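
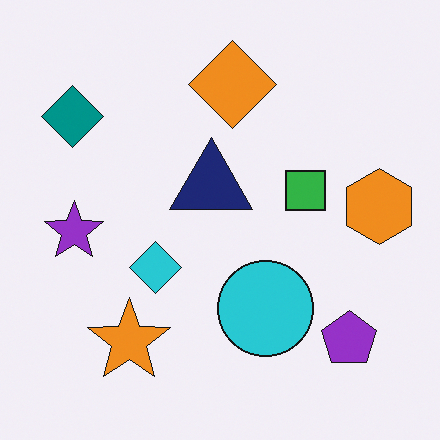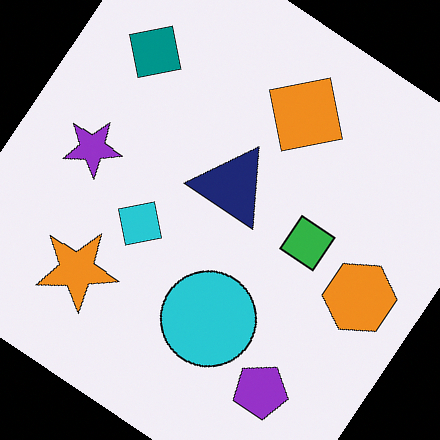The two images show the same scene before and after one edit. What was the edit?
The second image is the first rotated clockwise by a large amount — several tens of degrees.

Every shape is tilted by the same angle and the image corners show triangular fill wedges — a whole-image rotation by a non-right angle.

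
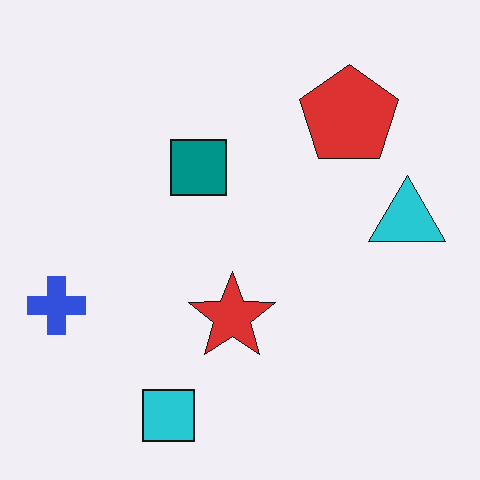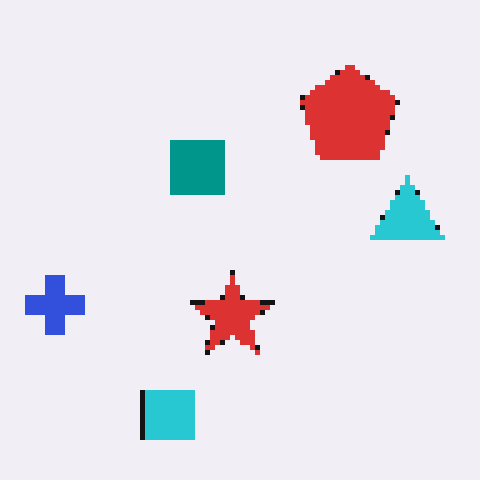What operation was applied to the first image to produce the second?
Mildly pixelated.

Shapes are reduced to large square blocks; fine edges and outlines are lost — a downscale-then-upscale (mosaic) effect.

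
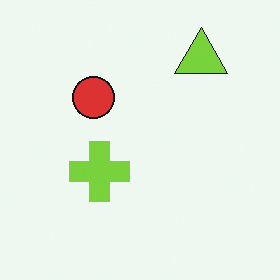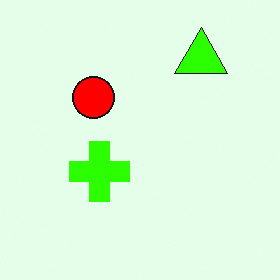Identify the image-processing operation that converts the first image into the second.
The second image is the first made much more vivid (saturation change).

All colors are more vivid — a global saturation change.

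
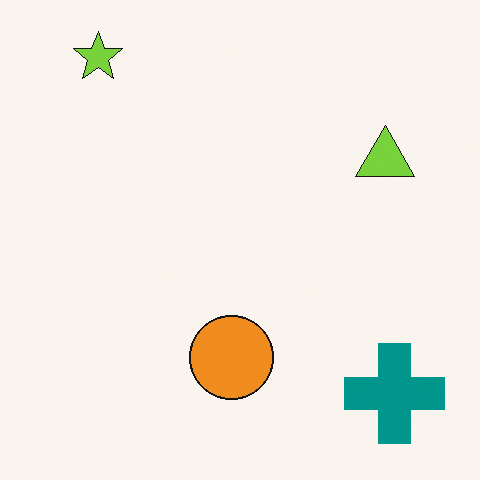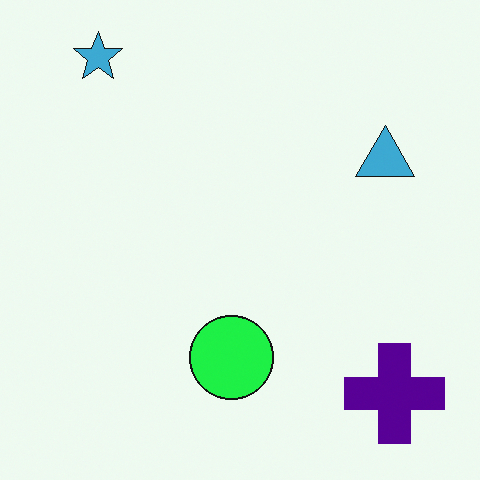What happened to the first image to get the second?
This is the original image hue-shifted through roughly a third of the color wheel.

Every shape's color has rotated by the same amount around the hue wheel — a uniform hue shift.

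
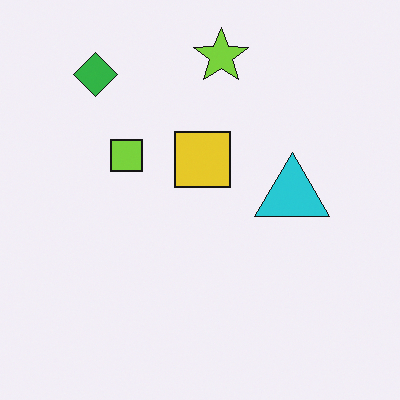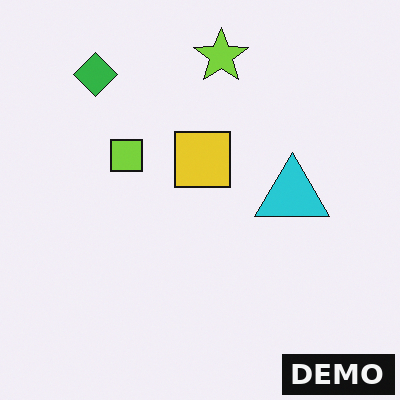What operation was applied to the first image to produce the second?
The transformation is: watermarked with the text "DEMO" in the lower-right corner.

A dark label reading "DEMO" appears in the lower-right corner.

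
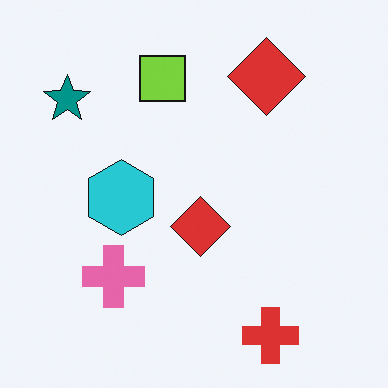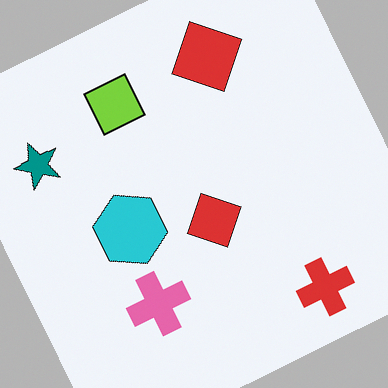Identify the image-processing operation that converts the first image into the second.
Rotated counter-clockwise by a clearly visible amount.

Every shape is tilted by the same angle and the image corners show triangular fill wedges — a whole-image rotation by a non-right angle.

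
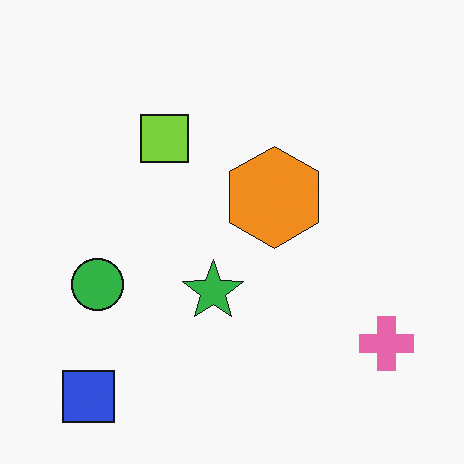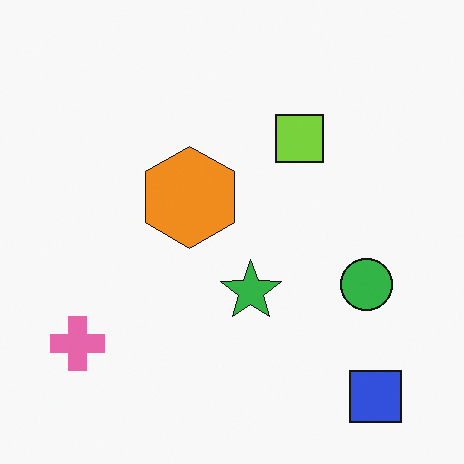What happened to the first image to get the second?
This is the original image flipped horizontally (left ↔ right).

The pink cross is in the bottom-right of the first image and the bottom-left of the second — shapes on opposite sides of the vertical midline have swapped in a mirror flip.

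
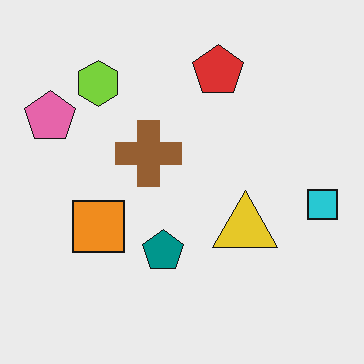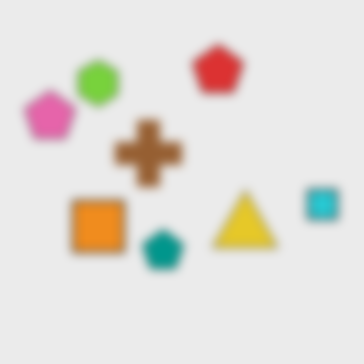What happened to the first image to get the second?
Heavily blurred.

Shape edges and outlines are uniformly softened across the whole image.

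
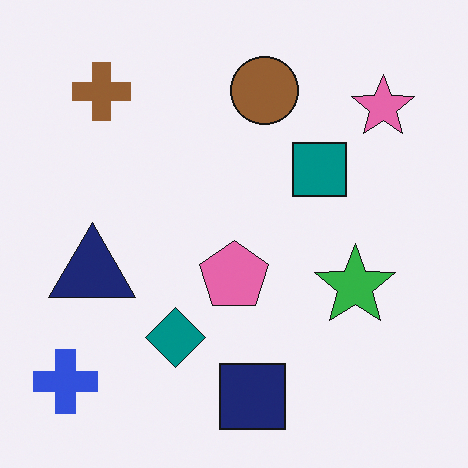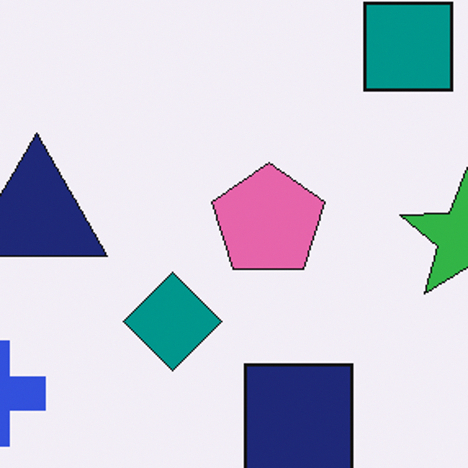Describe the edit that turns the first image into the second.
The second image is the first cropped tightly and scaled back up.

The visible shapes are larger and the field of view is narrower; shapes near the original edges may be partly or wholly outside the frame — a crop-and-rescale.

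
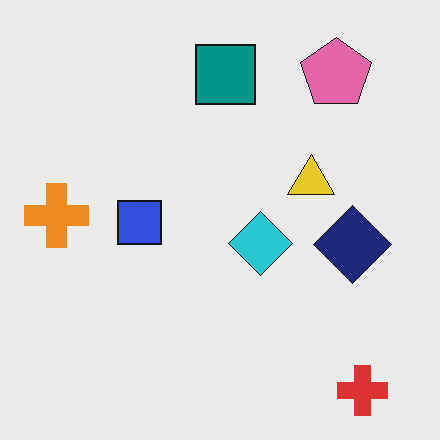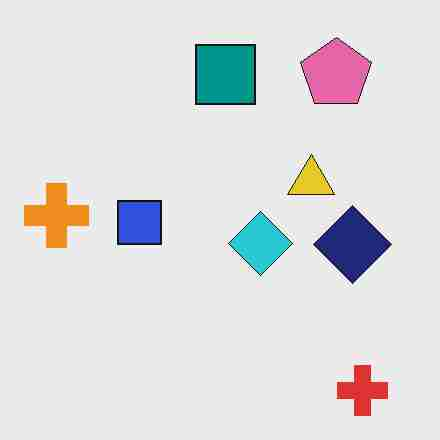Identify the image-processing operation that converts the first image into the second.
It was degraded with heavy JPEG compression.

Blocky 8×8 compression artifacts appear around shape edges and the flat background shows ringing — characteristic JPEG degradation.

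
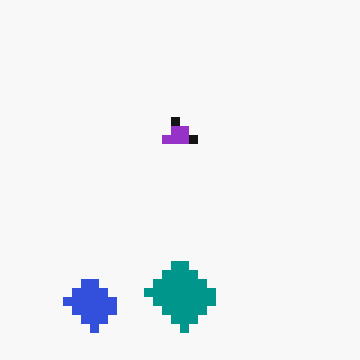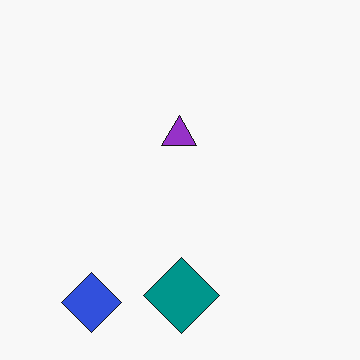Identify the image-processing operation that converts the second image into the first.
The image was heavily pixelated into large blocks.

Shapes are reduced to large square blocks; fine edges and outlines are lost — a downscale-then-upscale (mosaic) effect.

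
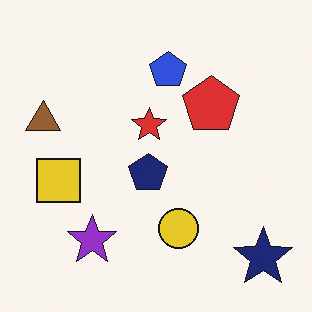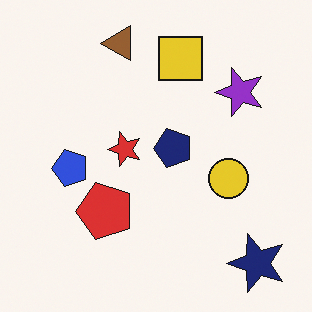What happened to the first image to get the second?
Transposed (reflected across the top-left ↔ bottom-right diagonal).

Shapes have swapped their row and column positions — what was in the top-right is now in the bottom-left — a diagonal reflection.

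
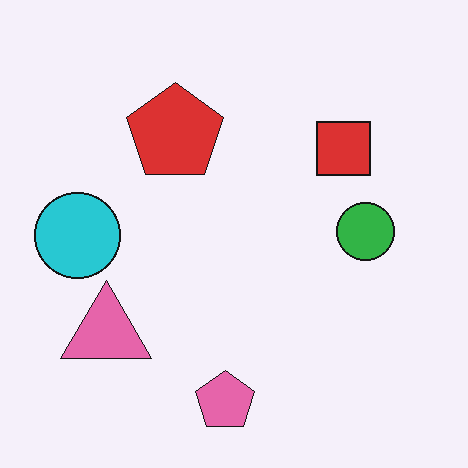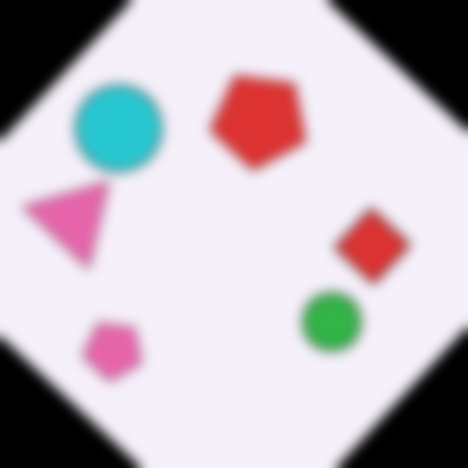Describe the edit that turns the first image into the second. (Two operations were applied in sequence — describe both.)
Rotated clockwise by a large amount — several tens of degrees, then strongly gaussian-blurred.

Every shape is tilted by the same angle and the image corners show triangular fill wedges — a whole-image rotation by a non-right angle. Shape edges and outlines are uniformly softened across the whole image.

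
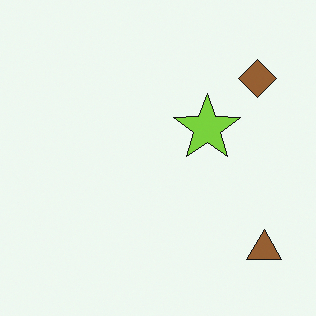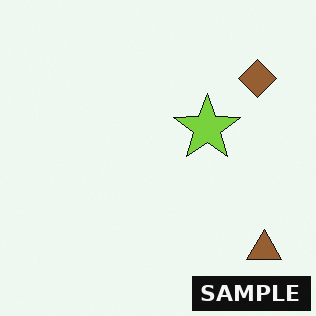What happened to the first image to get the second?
Watermarked with the text "SAMPLE" in the lower-right corner.

A dark label reading "SAMPLE" appears in the lower-right corner.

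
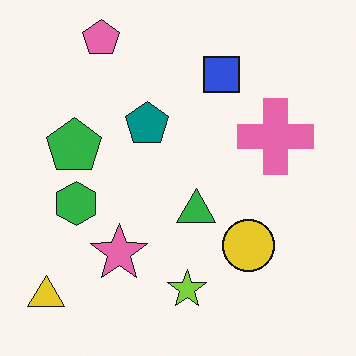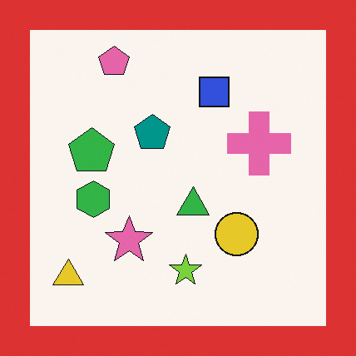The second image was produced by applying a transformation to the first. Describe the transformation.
The second image is the first framed with a red border.

A solid red frame runs around the edge of the second image, with the content slightly shrunk inside it.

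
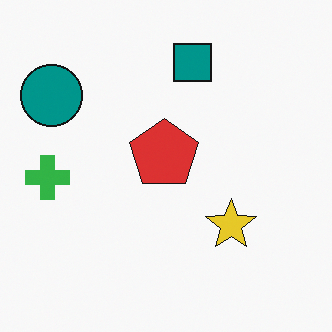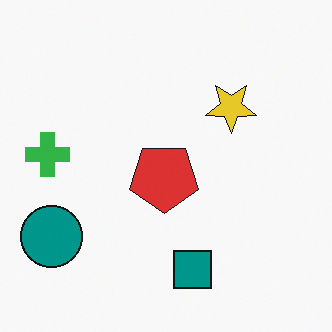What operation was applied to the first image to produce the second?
Flipped vertically (top ↔ bottom).

The teal square is in the top of the first image and the bottom of the second — shapes on opposite sides of the horizontal midline have swapped in a mirror flip.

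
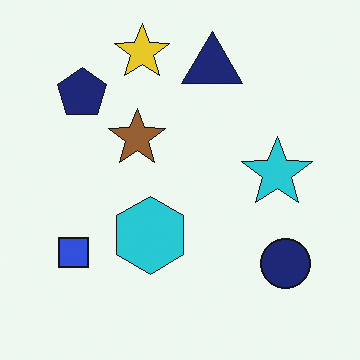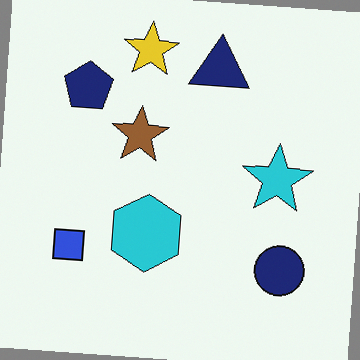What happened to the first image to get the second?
The image was rotated clockwise by a small amount.

Every shape is tilted by the same angle and the image corners show triangular fill wedges — a whole-image rotation by a non-right angle.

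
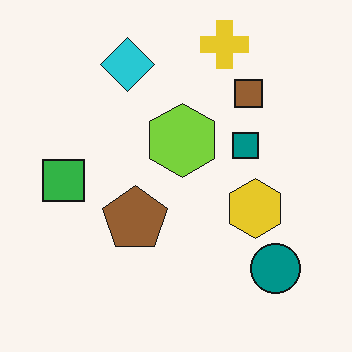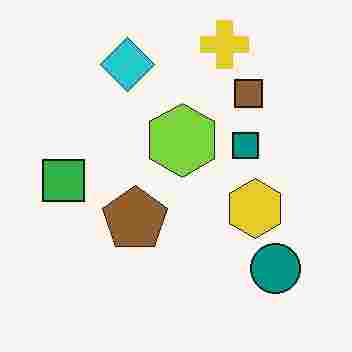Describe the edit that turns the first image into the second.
The image was heavily JPEG-compressed with obvious blocking artifacts.

Blocky 8×8 compression artifacts appear around shape edges and the flat background shows ringing — characteristic JPEG degradation.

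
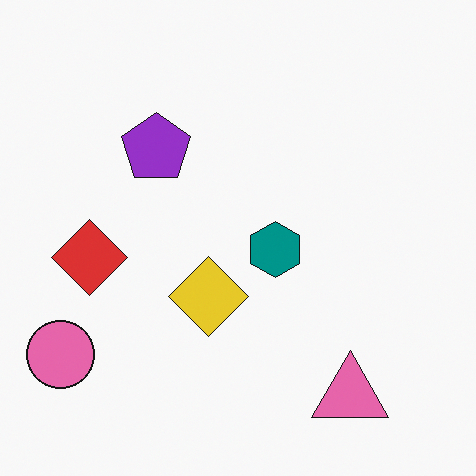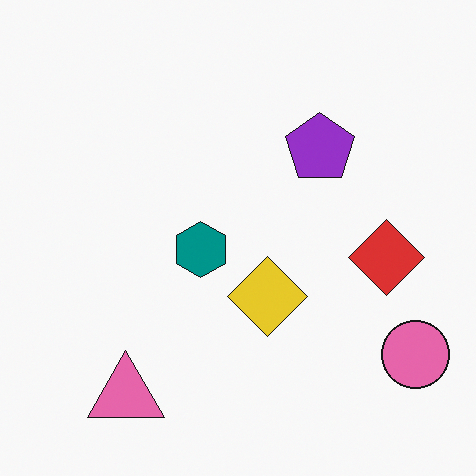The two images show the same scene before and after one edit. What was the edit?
Flipped horizontally (left ↔ right).

The pink circle is in the bottom-left of the first image and the bottom-right of the second — shapes on opposite sides of the vertical midline have swapped in a mirror flip.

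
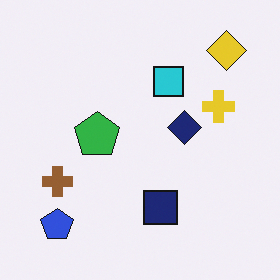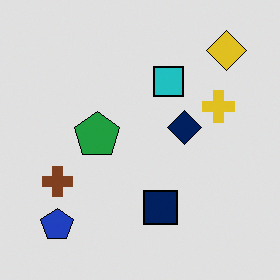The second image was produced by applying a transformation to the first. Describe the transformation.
This is the original image posterized to a reduced palette.

Each flat color has snapped to a coarser quantized level — most visibly, the near-white background has dropped to a flat grey.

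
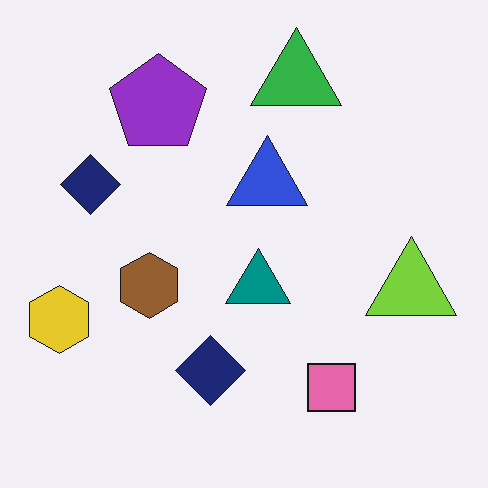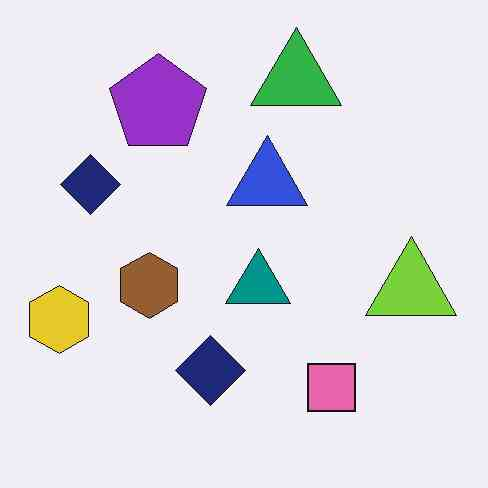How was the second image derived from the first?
The transformation is: given moderate JPEG compression.

Blocky 8×8 compression artifacts appear around shape edges and the flat background shows ringing — characteristic JPEG degradation.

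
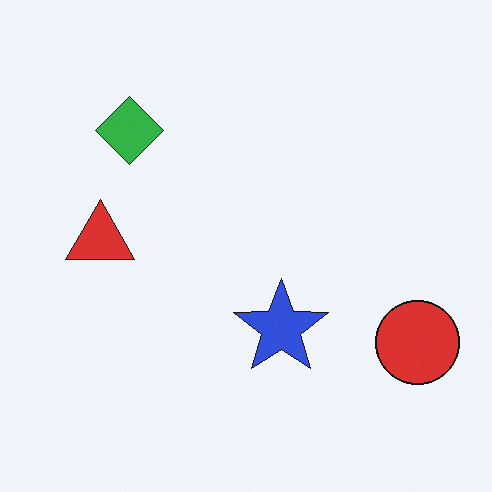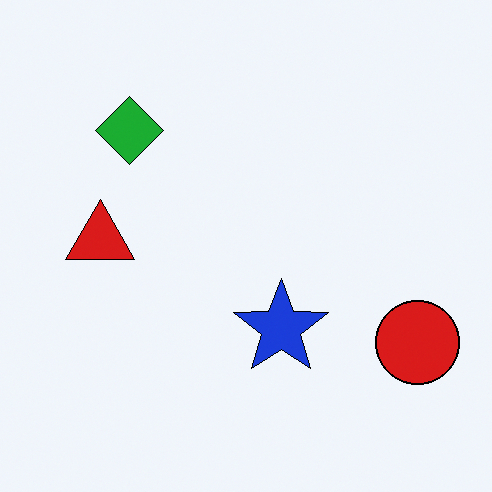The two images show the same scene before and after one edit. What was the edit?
The image was given slightly increased contrast.

Tones are pushed away from mid-grey across the whole image — a global contrast change.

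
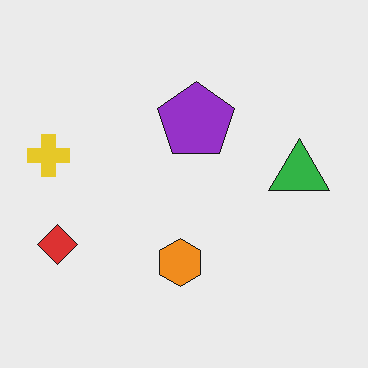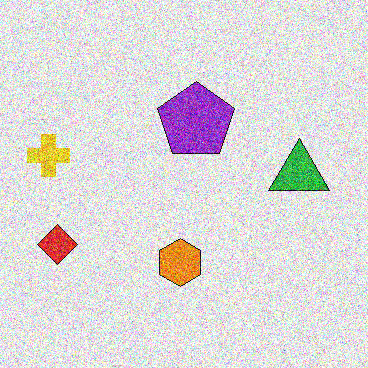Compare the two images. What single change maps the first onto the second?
It was degraded with a thick layer of grain.

Random speckle covers the whole image, including the flat background.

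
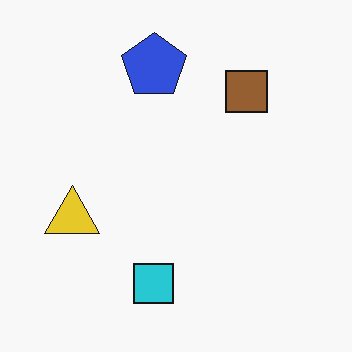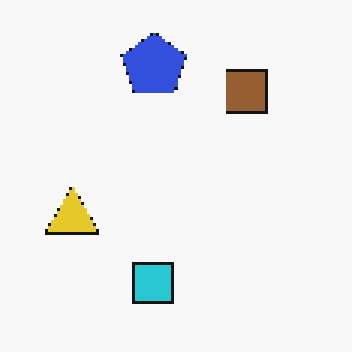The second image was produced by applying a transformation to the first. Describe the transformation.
Lightly pixelated (a mild mosaic effect).

Shapes are reduced to large square blocks; fine edges and outlines are lost — a downscale-then-upscale (mosaic) effect.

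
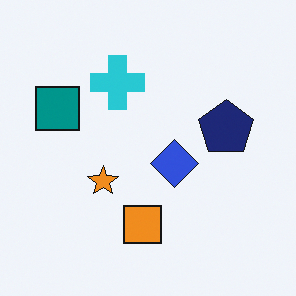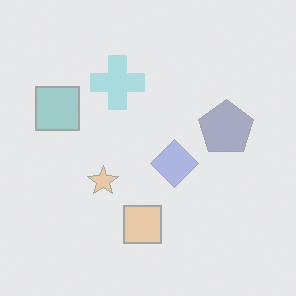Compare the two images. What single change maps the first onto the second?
This is the original image washed out (contrast reduced).

Tones are pushed toward mid-grey across the whole image — a global contrast change.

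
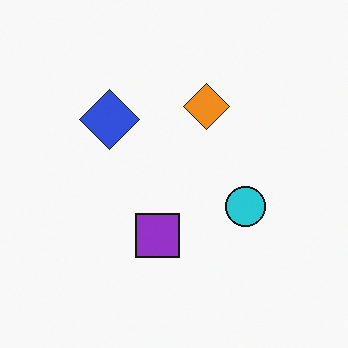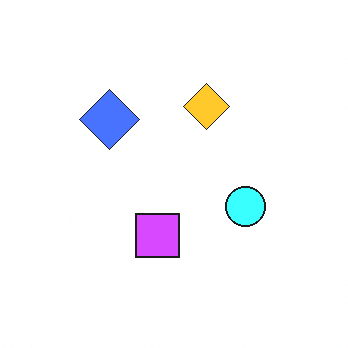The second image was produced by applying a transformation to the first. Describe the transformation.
This is the original image brightened a lot.

Every pixel — background and shapes alike — is uniformly brightened.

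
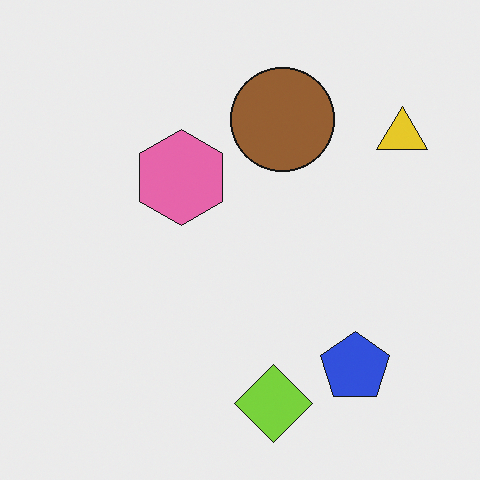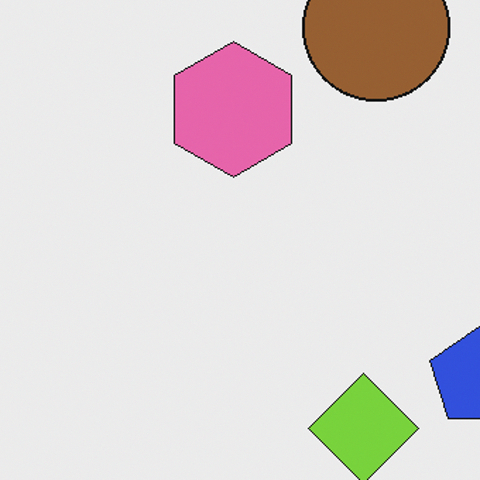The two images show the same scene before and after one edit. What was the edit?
It was cropped to a modestly smaller region and rescaled.

The visible shapes are larger and the field of view is narrower; shapes near the original edges may be partly or wholly outside the frame — a crop-and-rescale.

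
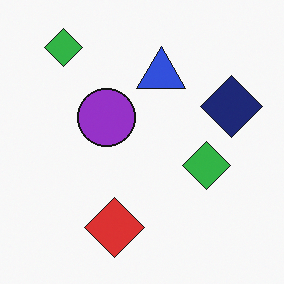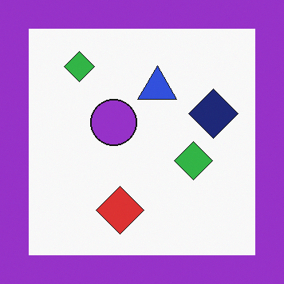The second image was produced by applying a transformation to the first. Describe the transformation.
The second image is the first framed with a purple border.

A solid purple frame runs around the edge of the second image, with the content slightly shrunk inside it.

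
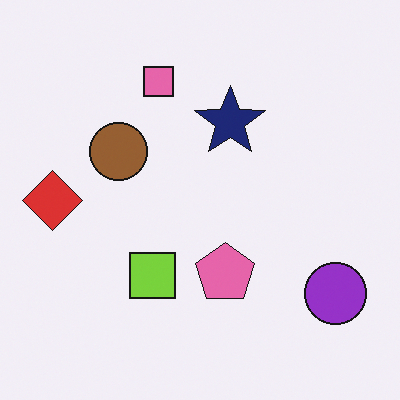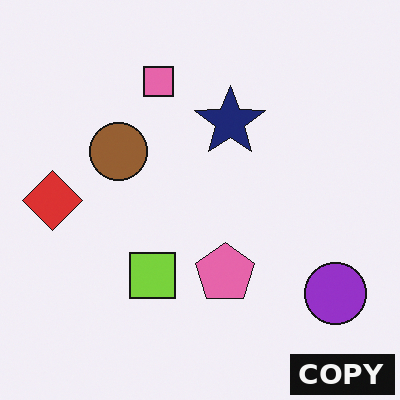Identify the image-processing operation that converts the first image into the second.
The image was watermarked with the text "COPY" in the lower-right corner.

A dark label reading "COPY" appears in the lower-right corner.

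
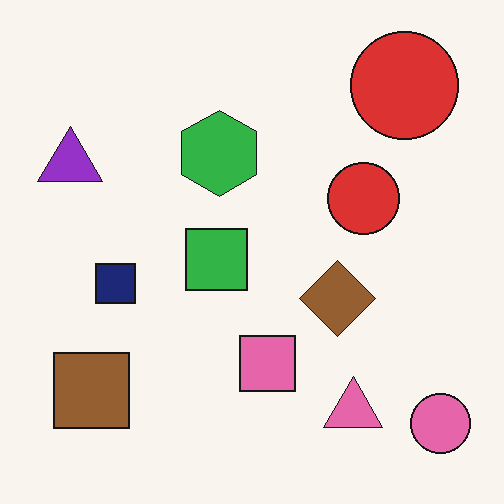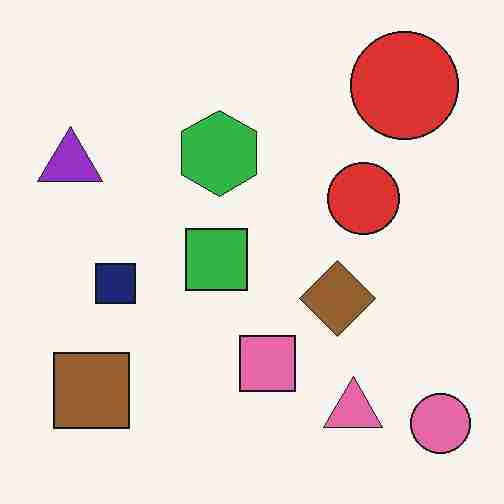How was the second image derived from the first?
Degraded with heavy JPEG compression.

Blocky 8×8 compression artifacts appear around shape edges and the flat background shows ringing — characteristic JPEG degradation.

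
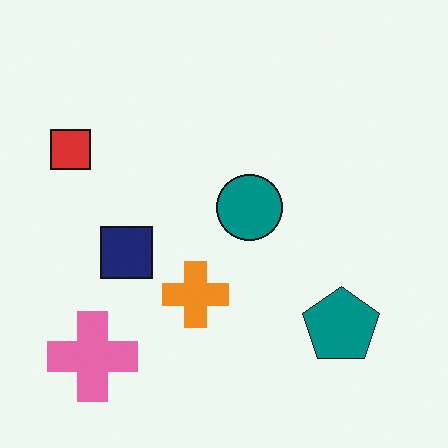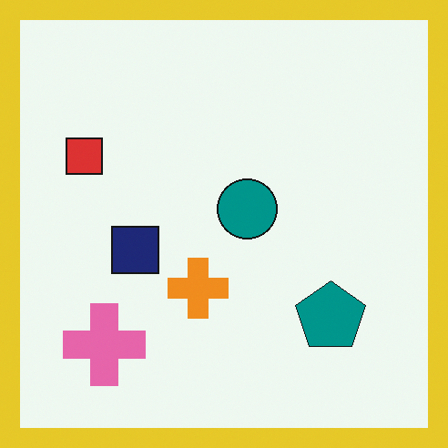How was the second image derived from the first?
This is the original image framed with a yellow border.

A solid yellow frame runs around the edge of the second image, with the content slightly shrunk inside it.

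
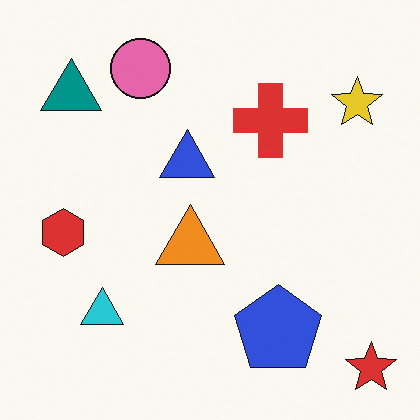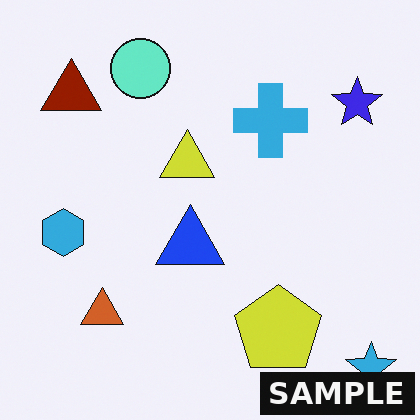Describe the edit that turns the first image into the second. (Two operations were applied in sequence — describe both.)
It was hue-shifted by a large amount, then watermarked with the text "SAMPLE" in the lower-right corner.

Every shape's color has rotated by the same amount around the hue wheel — a uniform hue shift. A dark label reading "SAMPLE" appears in the lower-right corner.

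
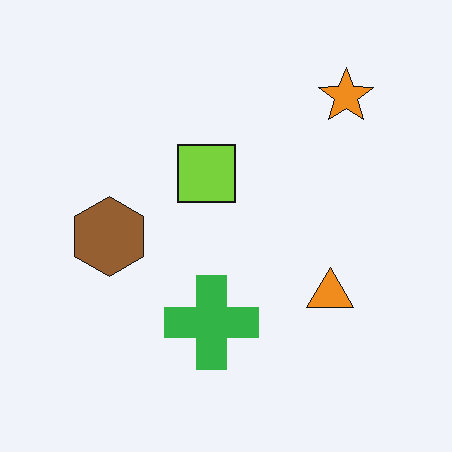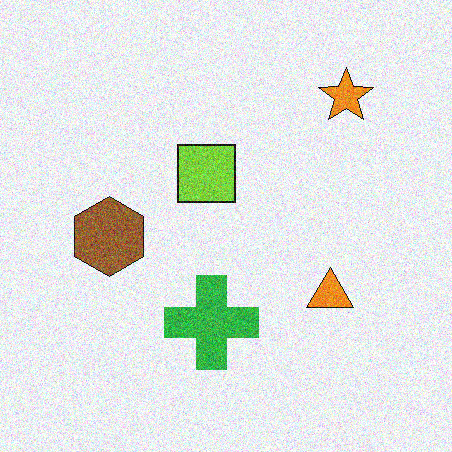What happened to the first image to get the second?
It was degraded with visible gaussian noise.

Random speckle covers the whole image, including the flat background.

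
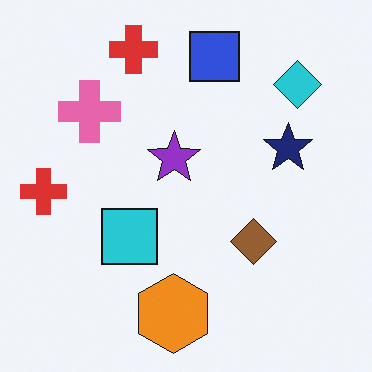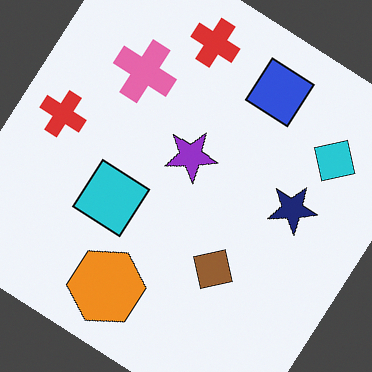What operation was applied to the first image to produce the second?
It was rotated clockwise by a large amount — several tens of degrees.

Every shape is tilted by the same angle and the image corners show triangular fill wedges — a whole-image rotation by a non-right angle.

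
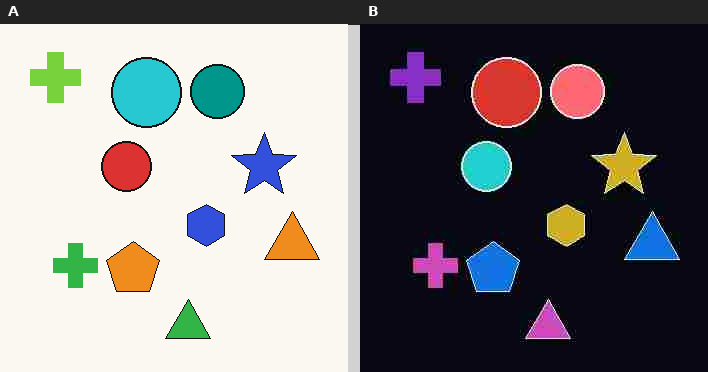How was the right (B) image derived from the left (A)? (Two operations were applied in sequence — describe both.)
The right (B) image is the left (A) degraded with heavy JPEG compression, then color-inverted (negative).

Blocky 8×8 compression artifacts appear around shape edges and the flat background shows ringing — characteristic JPEG degradation. The light background has become dark and every shape's color is its complement — a photographic negative.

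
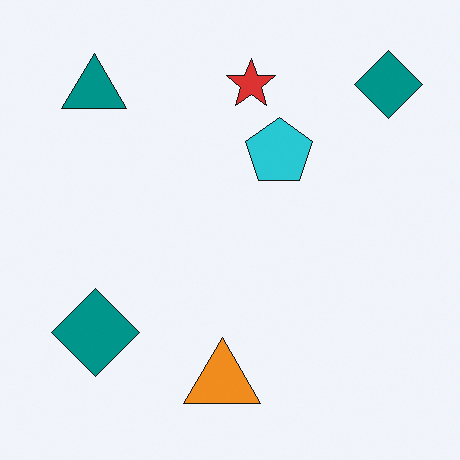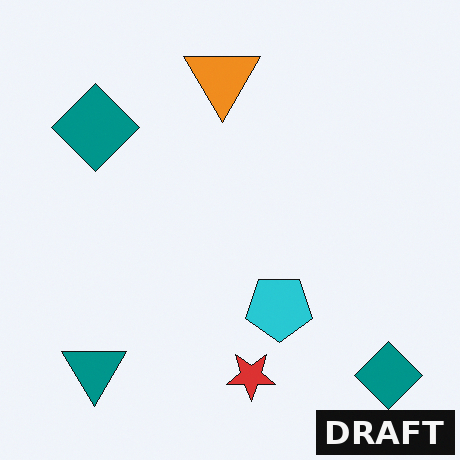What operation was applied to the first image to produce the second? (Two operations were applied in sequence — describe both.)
The image was flipped vertically (top ↔ bottom), then watermarked with the text "DRAFT" in the lower-right corner.

The orange triangle is in the bottom of the first image and the top of the second — shapes on opposite sides of the horizontal midline have swapped in a mirror flip. A dark label reading "DRAFT" appears in the lower-right corner.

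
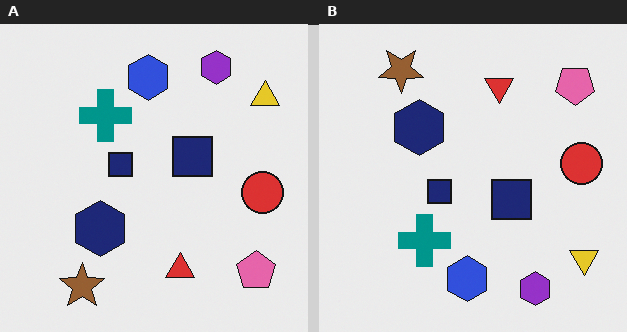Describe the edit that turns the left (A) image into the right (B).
Flipped vertically (top ↔ bottom).

The purple hexagon is in the top-right of the left (A) image and the bottom-right of the right (B) — shapes on opposite sides of the horizontal midline have swapped in a mirror flip.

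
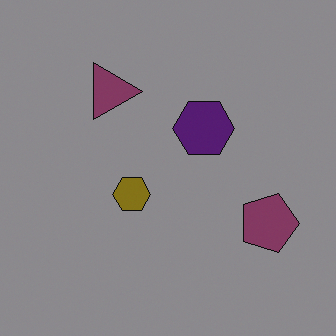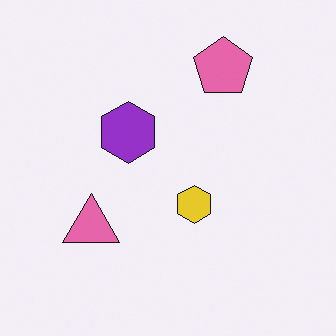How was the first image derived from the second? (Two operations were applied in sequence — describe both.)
The image was substantially darkened, then rotated 90° clockwise.

Every pixel — background and shapes alike — is uniformly darkened. The pink pentagon sits in the top of the second image and the right of the first — consistent with a whole-image 90° clockwise rotation.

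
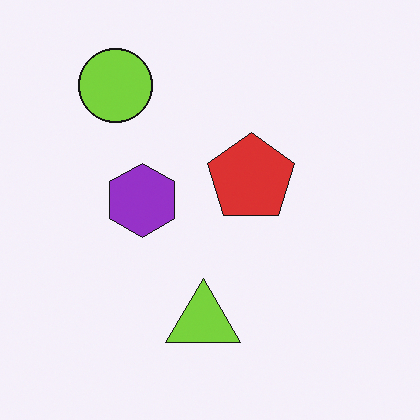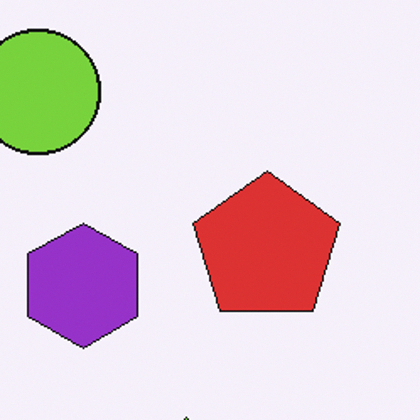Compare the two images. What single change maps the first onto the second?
This is the original image cropped to a noticeably smaller region and rescaled.

The visible shapes are larger and the field of view is narrower; shapes near the original edges may be partly or wholly outside the frame — a crop-and-rescale.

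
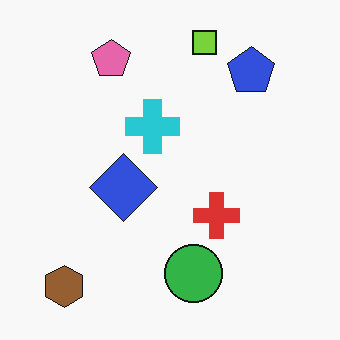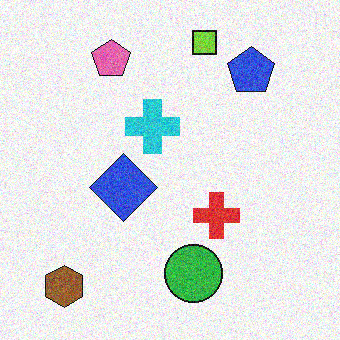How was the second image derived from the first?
The second image is the first degraded with moderate additive noise.

Random speckle covers the whole image, including the flat background.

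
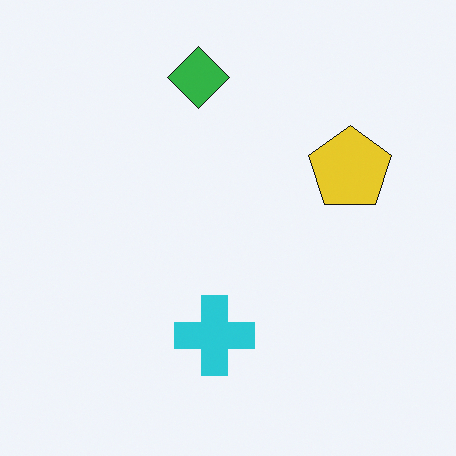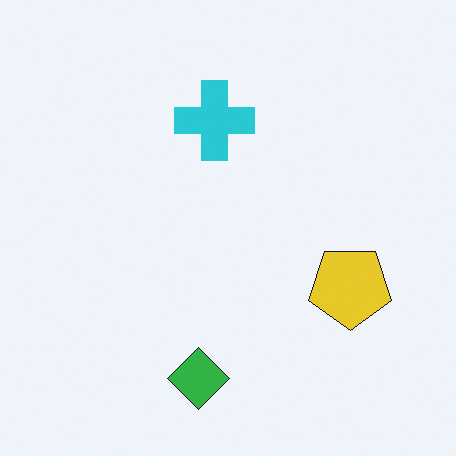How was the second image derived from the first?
The transformation is: flipped vertically (top ↔ bottom).

The green diamond is in the top of the first image and the bottom of the second — shapes on opposite sides of the horizontal midline have swapped in a mirror flip.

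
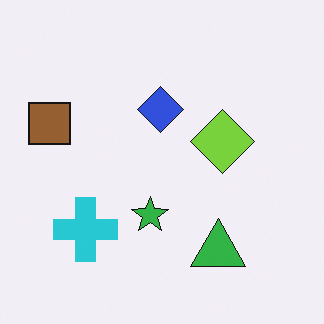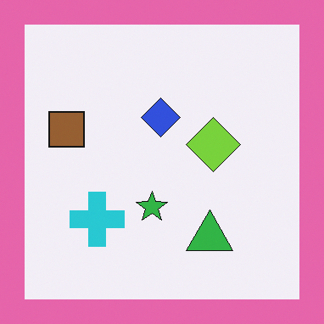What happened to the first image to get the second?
It was framed with a pink border.

A solid pink frame runs around the edge of the second image, with the content slightly shrunk inside it.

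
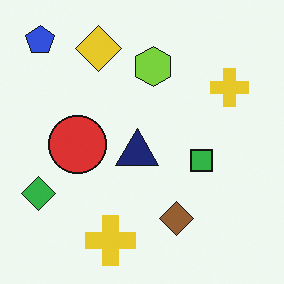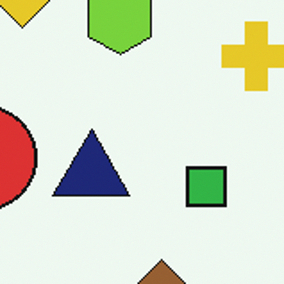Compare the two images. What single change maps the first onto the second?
This is the original image cropped to a noticeably smaller region and rescaled.

The visible shapes are larger and the field of view is narrower; shapes near the original edges may be partly or wholly outside the frame — a crop-and-rescale.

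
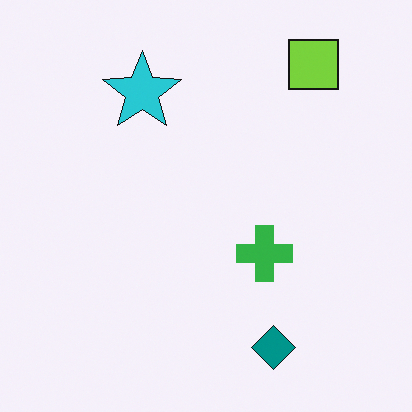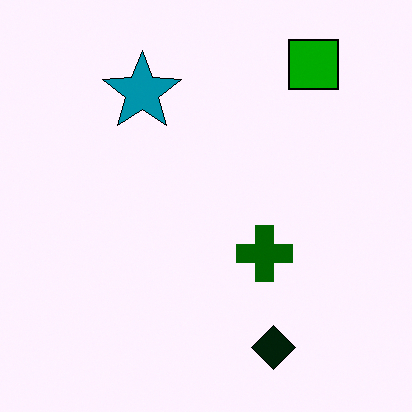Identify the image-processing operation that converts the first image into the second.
The image was boosted in contrast.

Tones are pushed away from mid-grey across the whole image — a global contrast change.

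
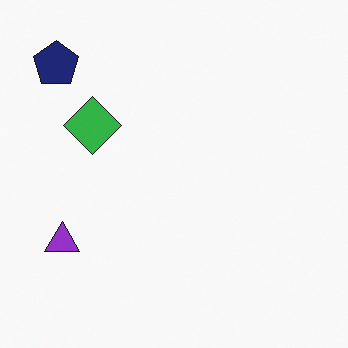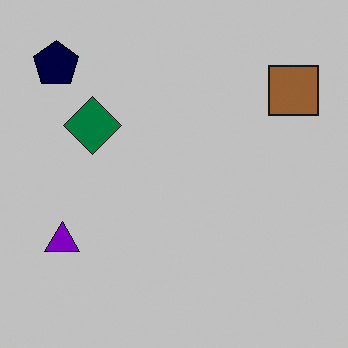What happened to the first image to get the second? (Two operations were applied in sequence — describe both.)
Aggressively posterized, then overlaid with an additional brown square.

Each flat color has snapped to a coarser quantized level — most visibly, the near-white background has dropped to a flat grey. A brown square appears in the second image that is absent from the first.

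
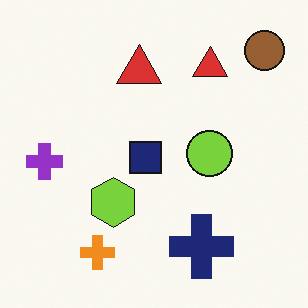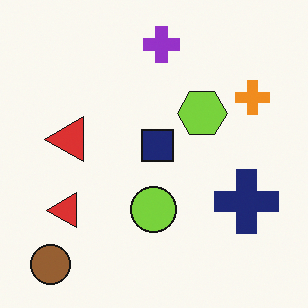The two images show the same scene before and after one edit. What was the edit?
Transposed (reflected across the top-left ↔ bottom-right diagonal).

Shapes have swapped their row and column positions — what was in the top-right is now in the bottom-left — a diagonal reflection.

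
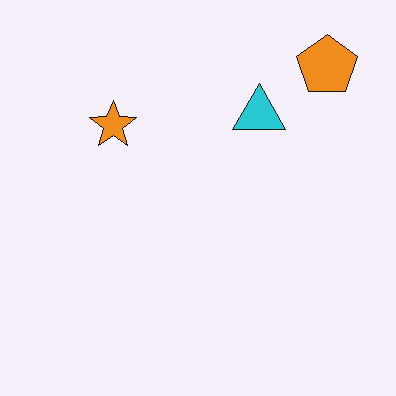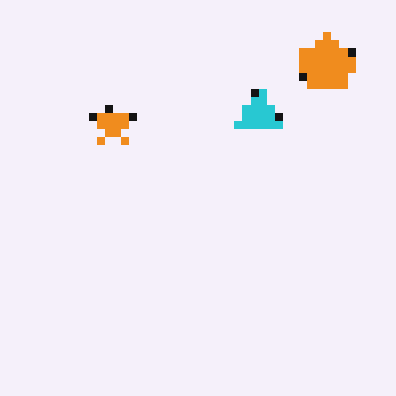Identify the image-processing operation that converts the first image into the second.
The second image is the first pixelated into visible square blocks.

Shapes are reduced to large square blocks; fine edges and outlines are lost — a downscale-then-upscale (mosaic) effect.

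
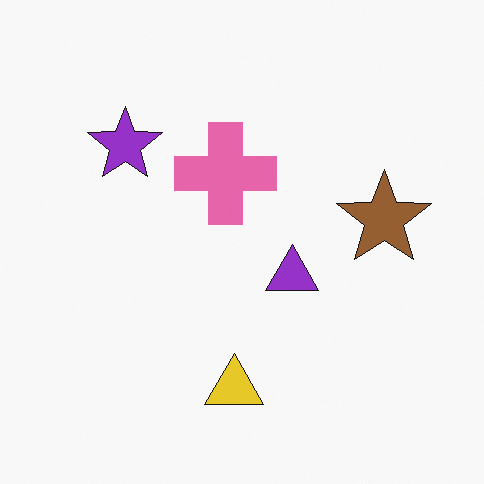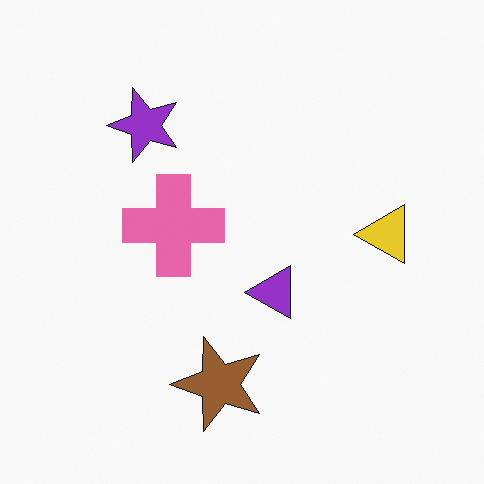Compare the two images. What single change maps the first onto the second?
The second image is the first transposed (reflected across the top-left ↔ bottom-right diagonal).

Shapes have swapped their row and column positions — what was in the top-right is now in the bottom-left — a diagonal reflection.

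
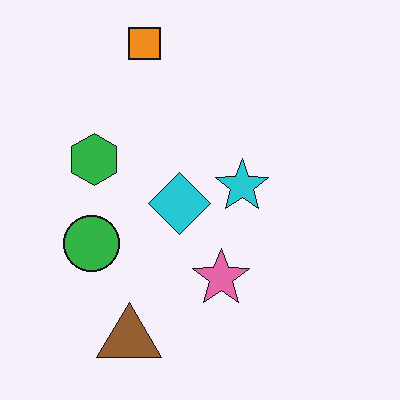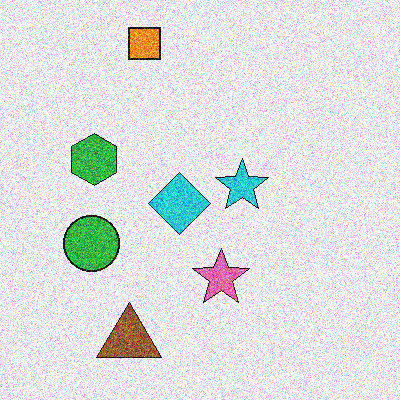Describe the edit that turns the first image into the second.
Degraded with strong gaussian noise.

Random speckle covers the whole image, including the flat background.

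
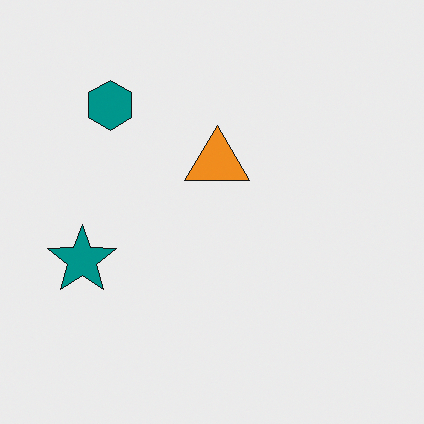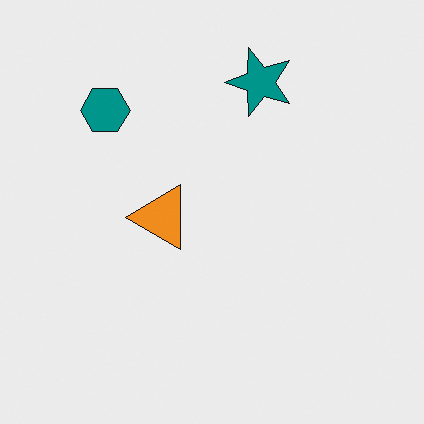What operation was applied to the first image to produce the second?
The second image is the first transposed (reflected across the top-left ↔ bottom-right diagonal).

Shapes have swapped their row and column positions — what was in the top-right is now in the bottom-left — a diagonal reflection.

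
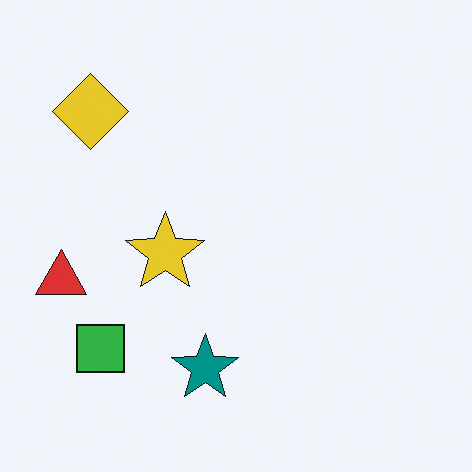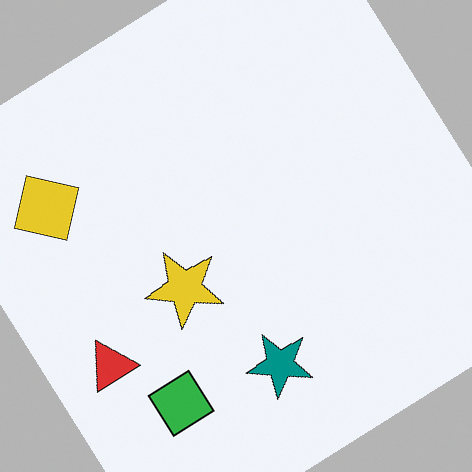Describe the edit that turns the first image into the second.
Rotated counter-clockwise by a large amount — several tens of degrees.

Every shape is tilted by the same angle and the image corners show triangular fill wedges — a whole-image rotation by a non-right angle.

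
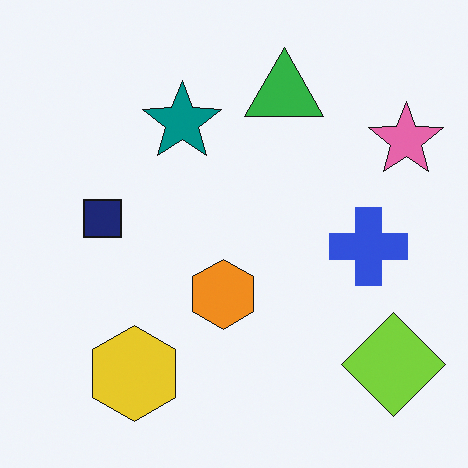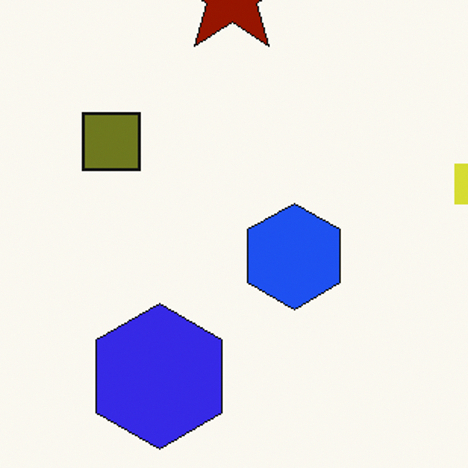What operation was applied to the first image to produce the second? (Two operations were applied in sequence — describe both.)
It was hue-shifted by a large amount, then cropped slightly and scaled back up.

Every shape's color has rotated by the same amount around the hue wheel — a uniform hue shift. The visible shapes are larger and the field of view is narrower; shapes near the original edges may be partly or wholly outside the frame — a crop-and-rescale.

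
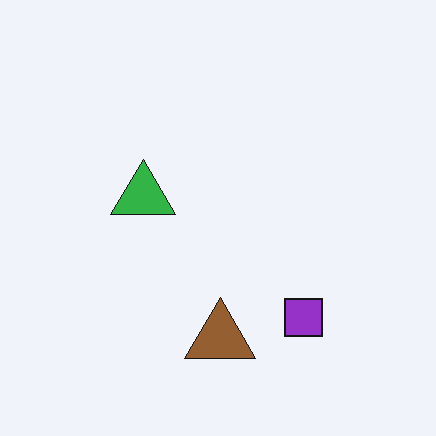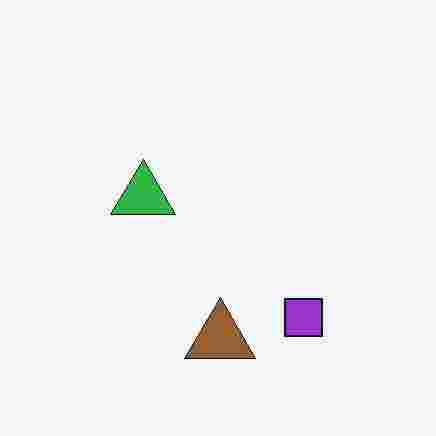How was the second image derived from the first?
Degraded with heavy JPEG compression.

Blocky 8×8 compression artifacts appear around shape edges and the flat background shows ringing — characteristic JPEG degradation.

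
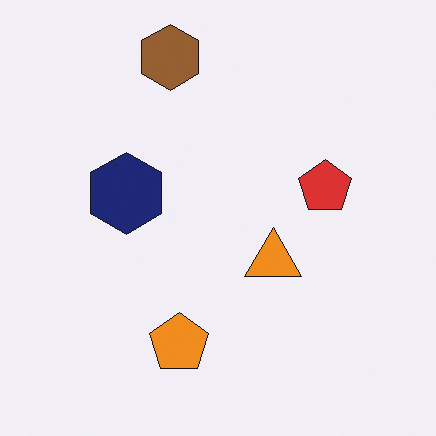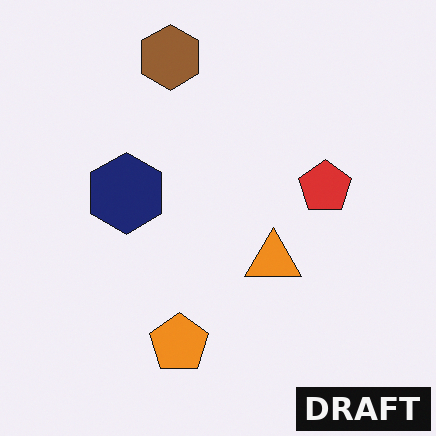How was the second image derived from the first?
The transformation is: watermarked with the text "DRAFT" in the lower-right corner.

A dark label reading "DRAFT" appears in the lower-right corner.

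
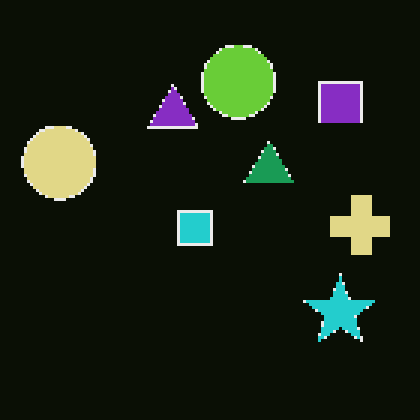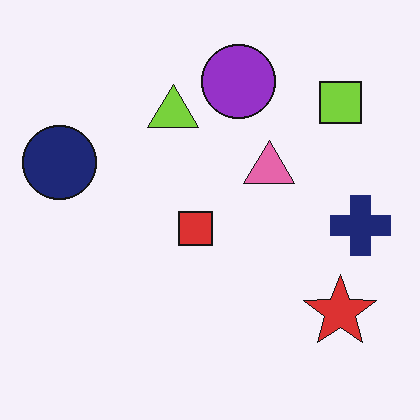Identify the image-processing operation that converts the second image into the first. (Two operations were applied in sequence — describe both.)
It was color-inverted (negative), then mildly pixelated.

The light background has become dark and every shape's color is its complement — a photographic negative. Shapes are reduced to large square blocks; fine edges and outlines are lost — a downscale-then-upscale (mosaic) effect.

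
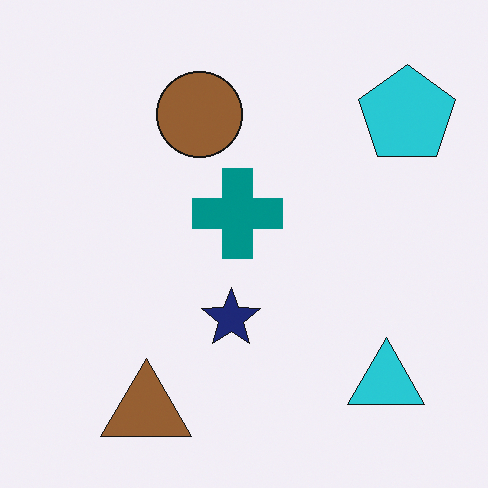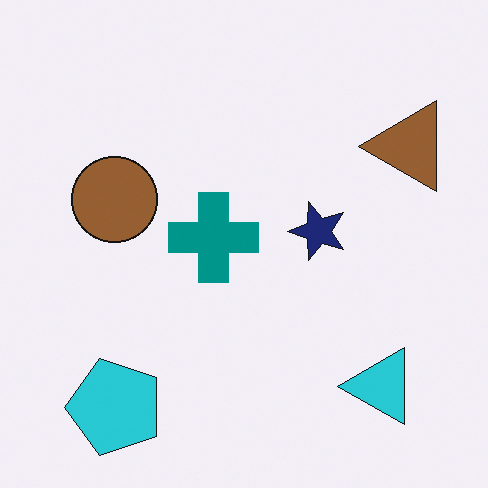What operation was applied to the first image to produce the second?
It was transposed (reflected across the top-left ↔ bottom-right diagonal).

Shapes have swapped their row and column positions — what was in the top-right is now in the bottom-left — a diagonal reflection.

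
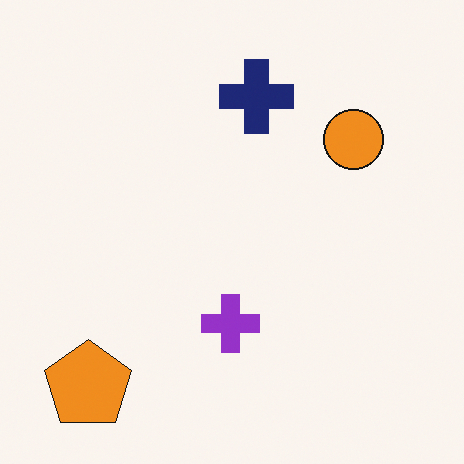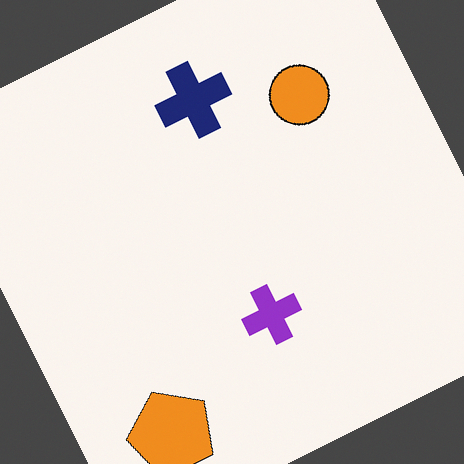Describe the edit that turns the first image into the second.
This is the original image rotated counter-clockwise by a clearly visible amount.

Every shape is tilted by the same angle and the image corners show triangular fill wedges — a whole-image rotation by a non-right angle.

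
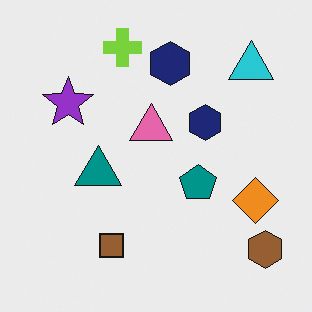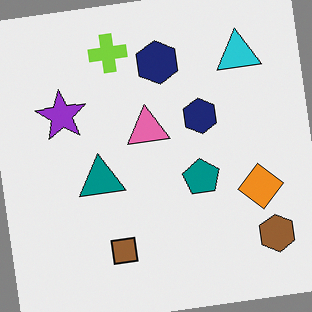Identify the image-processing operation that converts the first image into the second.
The transformation is: rotated counter-clockwise by a few degrees.

Every shape is tilted by the same angle and the image corners show triangular fill wedges — a whole-image rotation by a non-right angle.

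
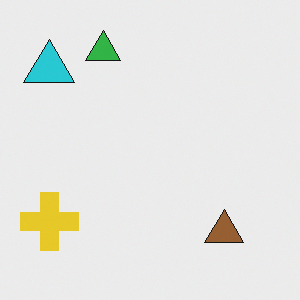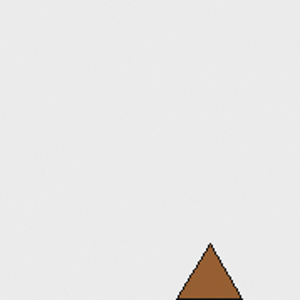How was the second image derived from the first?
It was cropped to a noticeably smaller region and rescaled.

The visible shapes are larger and the field of view is narrower; shapes near the original edges may be partly or wholly outside the frame — a crop-and-rescale.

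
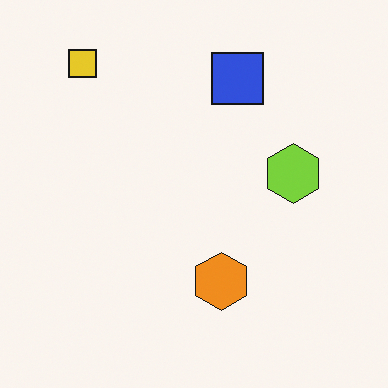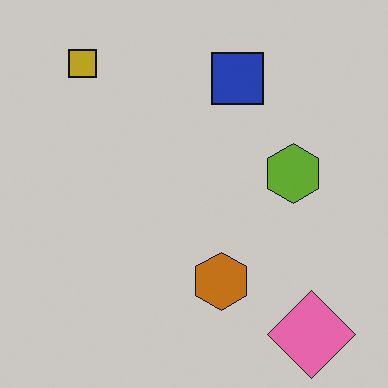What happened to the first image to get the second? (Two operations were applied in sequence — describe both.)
The transformation is: darkened a little, then overlaid with an additional pink diamond.

Every pixel — background and shapes alike — is uniformly darkened. A pink diamond appears in the second image that is absent from the first.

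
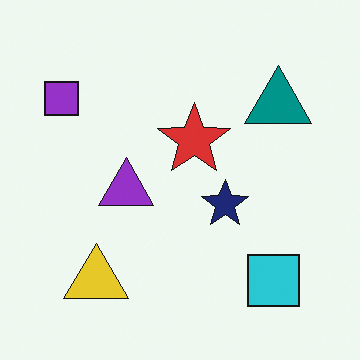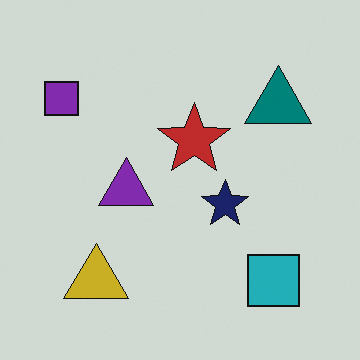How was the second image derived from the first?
It was slightly darkened.

Every pixel — background and shapes alike — is uniformly darkened.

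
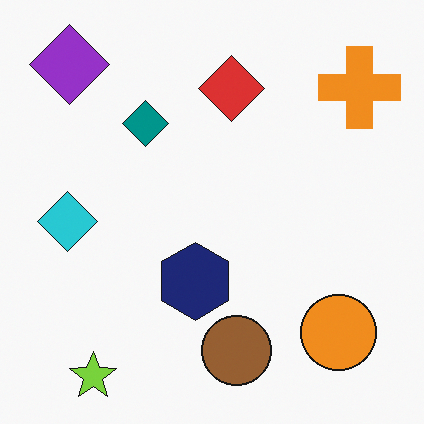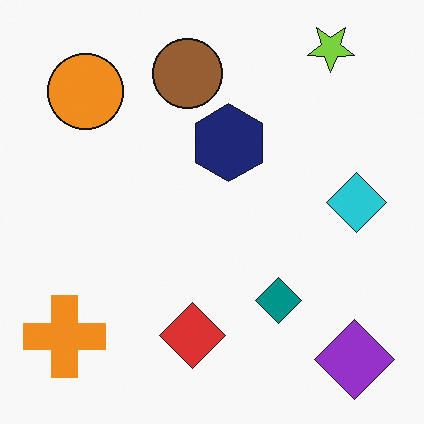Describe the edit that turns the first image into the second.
The second image is the first rotated 180°.

The purple diamond sits in the top-left of the first image and the bottom-right of the second — consistent with a whole-image 180° rotation.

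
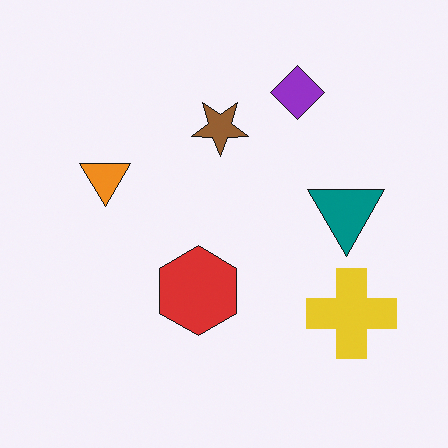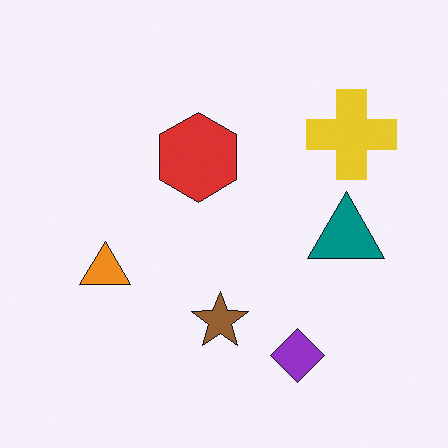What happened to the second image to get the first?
The first image is the second flipped vertically (top ↔ bottom).

The purple diamond is in the bottom of the second image and the top of the first — shapes on opposite sides of the horizontal midline have swapped in a mirror flip.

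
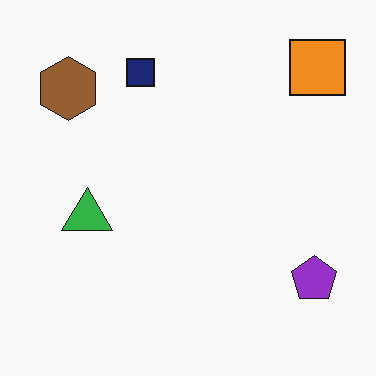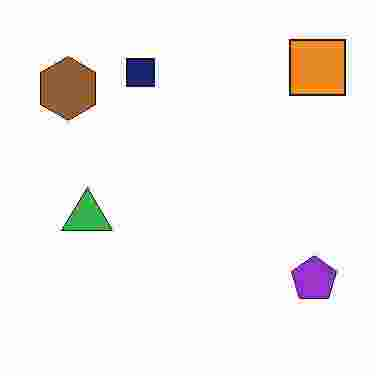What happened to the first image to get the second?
It was heavily JPEG-compressed with obvious blocking artifacts.

Blocky 8×8 compression artifacts appear around shape edges and the flat background shows ringing — characteristic JPEG degradation.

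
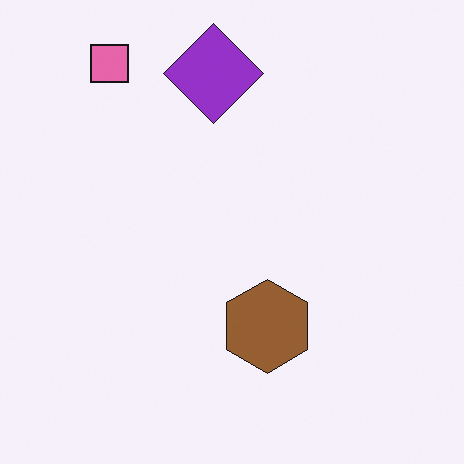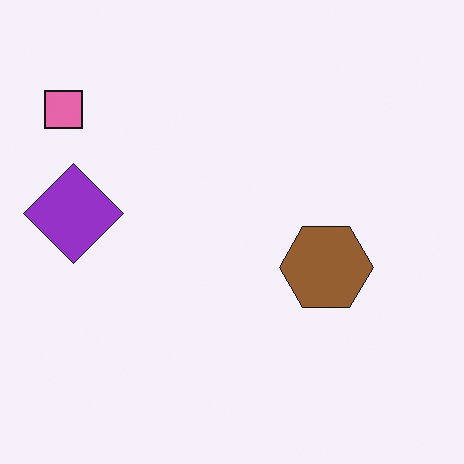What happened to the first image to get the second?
The image was transposed (reflected across the top-left ↔ bottom-right diagonal).

Shapes have swapped their row and column positions — what was in the top-right is now in the bottom-left — a diagonal reflection.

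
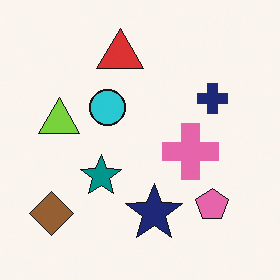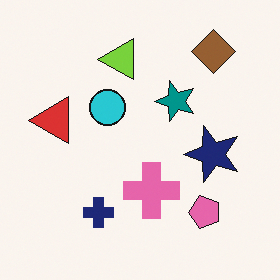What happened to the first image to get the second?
The second image is the first transposed (reflected across the top-left ↔ bottom-right diagonal).

Shapes have swapped their row and column positions — what was in the top-right is now in the bottom-left — a diagonal reflection.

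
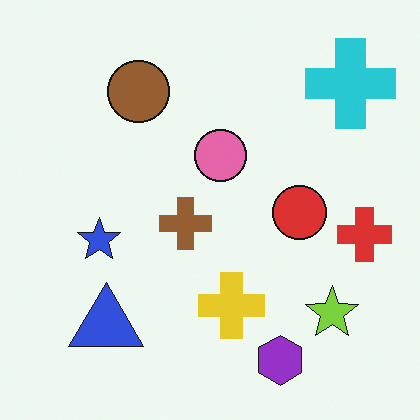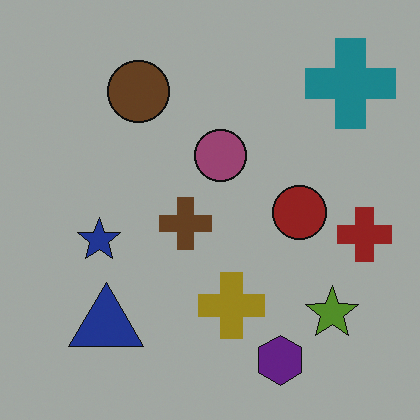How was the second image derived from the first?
This is the original image substantially darkened.

Every pixel — background and shapes alike — is uniformly darkened.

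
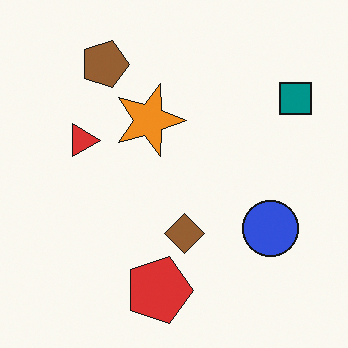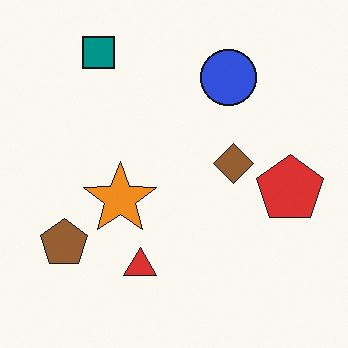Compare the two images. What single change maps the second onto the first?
This is the original image rotated 90° clockwise.

The teal square sits in the top-left of the second image and the top-right of the first — consistent with a whole-image 90° clockwise rotation.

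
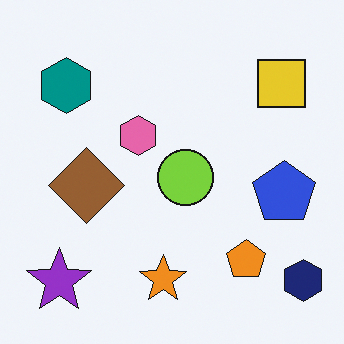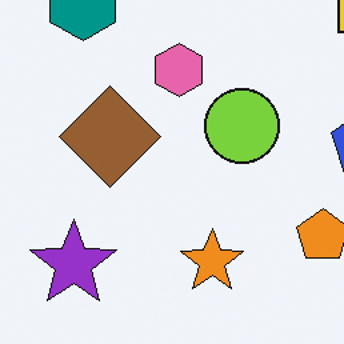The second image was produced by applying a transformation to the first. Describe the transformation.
Cropped to a modestly smaller region and rescaled.

The visible shapes are larger and the field of view is narrower; shapes near the original edges may be partly or wholly outside the frame — a crop-and-rescale.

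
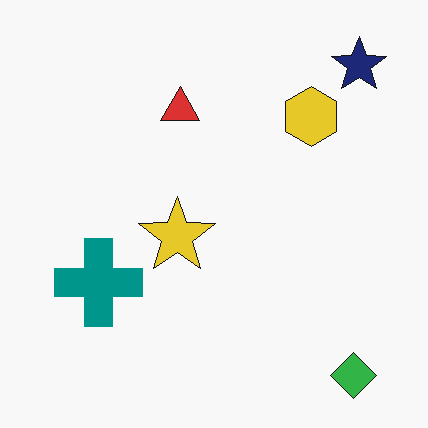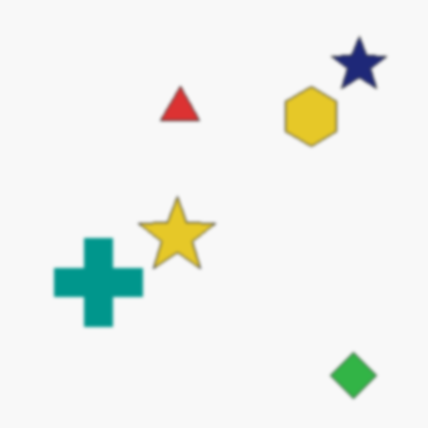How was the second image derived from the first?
The transformation is: slightly softened.

Shape edges and outlines are uniformly softened across the whole image.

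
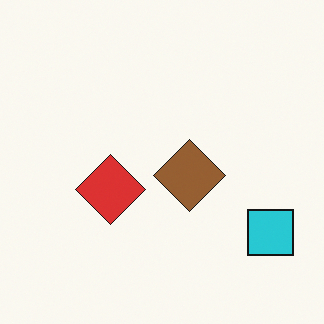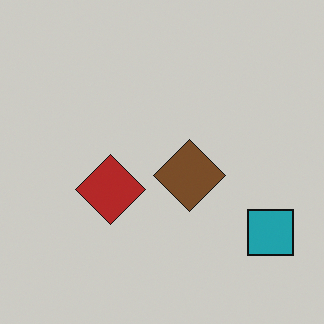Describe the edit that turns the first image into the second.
It was darkened a little.

Every pixel — background and shapes alike — is uniformly darkened.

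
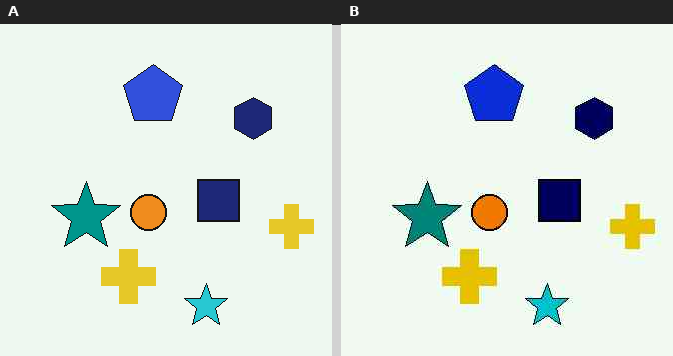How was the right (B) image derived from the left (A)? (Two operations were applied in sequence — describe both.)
It was given slightly increased contrast, then given moderate JPEG compression.

Tones are pushed away from mid-grey across the whole image — a global contrast change. Blocky 8×8 compression artifacts appear around shape edges and the flat background shows ringing — characteristic JPEG degradation.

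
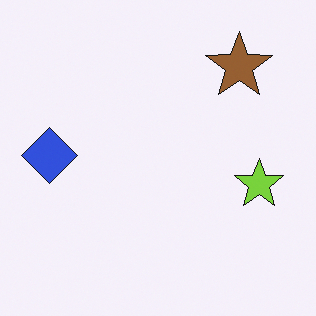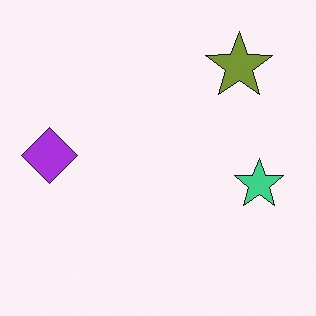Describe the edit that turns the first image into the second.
It was hue-shifted by a small amount.

Every shape's color has rotated by the same amount around the hue wheel — a uniform hue shift.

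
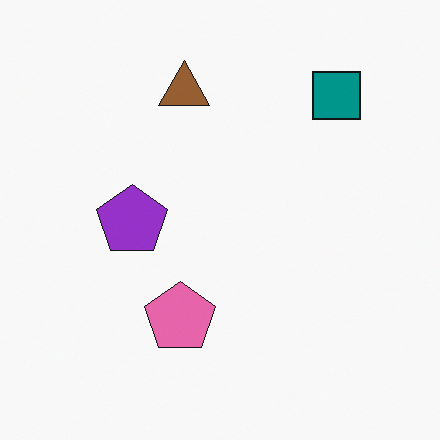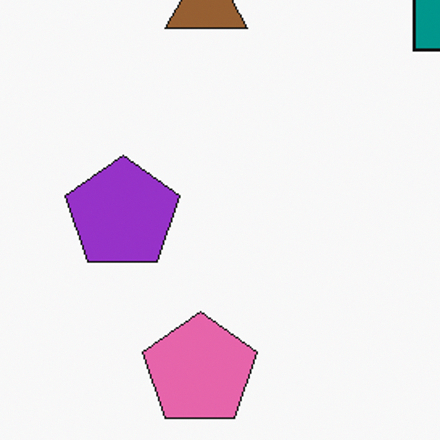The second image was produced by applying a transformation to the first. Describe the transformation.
It was cropped slightly and scaled back up.

The visible shapes are larger and the field of view is narrower; shapes near the original edges may be partly or wholly outside the frame — a crop-and-rescale.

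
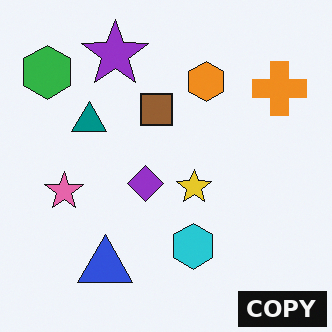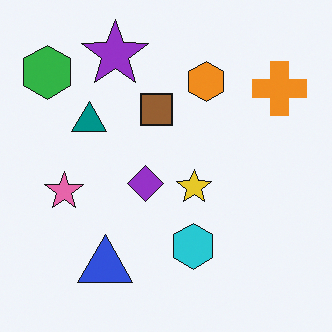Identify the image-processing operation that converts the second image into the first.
This is the original image watermarked with the text "COPY" in the lower-right corner.

A dark label reading "COPY" appears in the lower-right corner.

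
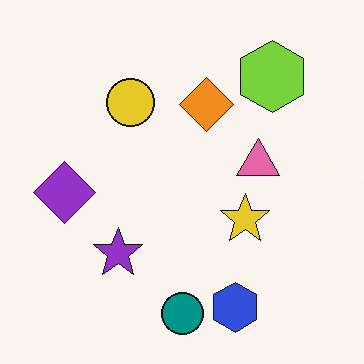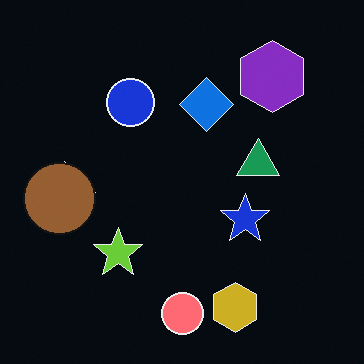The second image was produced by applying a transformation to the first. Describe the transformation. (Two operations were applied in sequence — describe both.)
It was color-inverted (negative), then overlaid with an additional brown circle.

The light background has become dark and every shape's color is its complement — a photographic negative. A brown circle appears in the second image that is absent from the first.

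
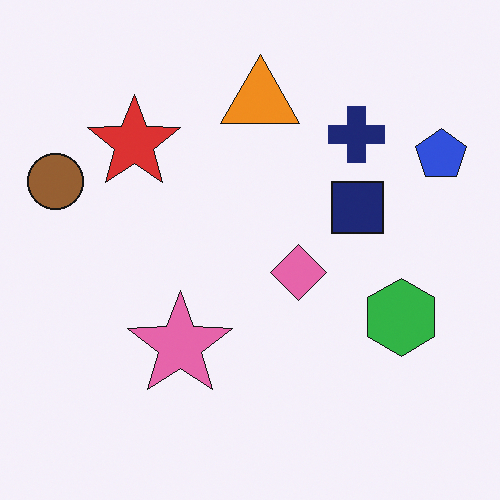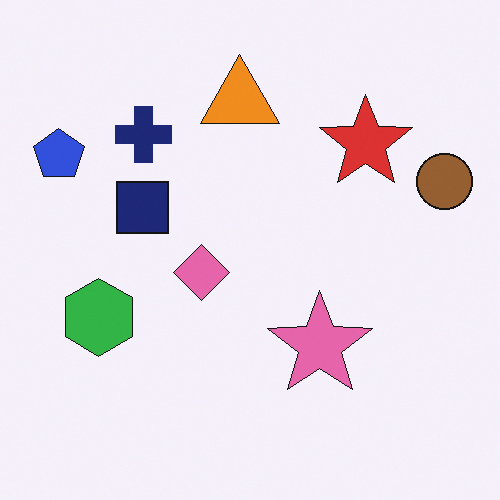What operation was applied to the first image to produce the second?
The transformation is: flipped horizontally (left ↔ right).

The brown circle is in the left of the first image and the right of the second — shapes on opposite sides of the vertical midline have swapped in a mirror flip.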